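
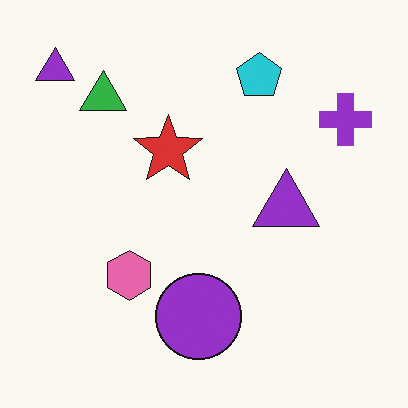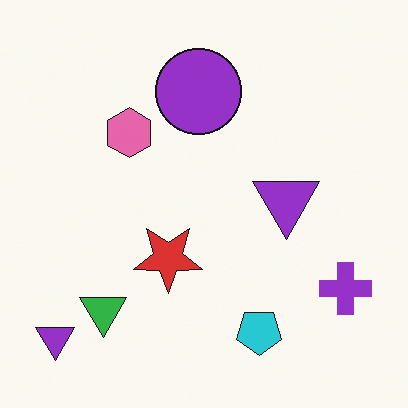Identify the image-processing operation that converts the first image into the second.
The second image is the first flipped vertically (top ↔ bottom).

The cyan pentagon is in the top of the first image and the bottom of the second — shapes on opposite sides of the horizontal midline have swapped in a mirror flip.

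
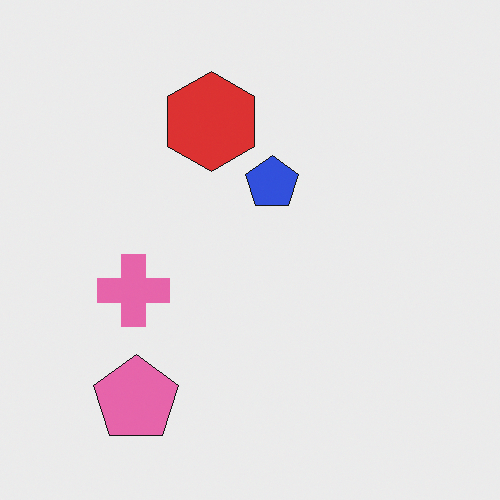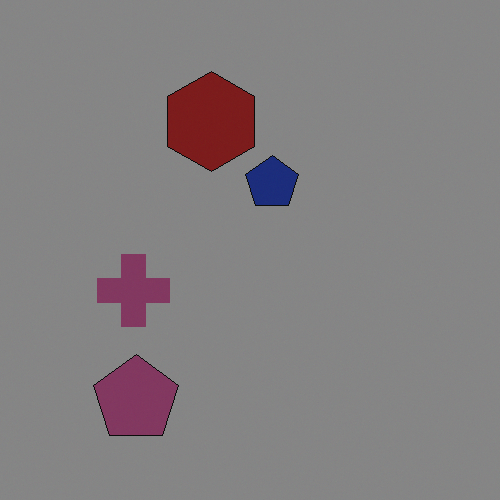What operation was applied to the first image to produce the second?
Noticeably darkened.

Every pixel — background and shapes alike — is uniformly darkened.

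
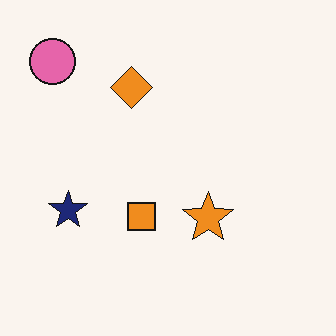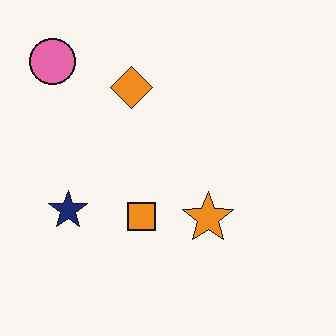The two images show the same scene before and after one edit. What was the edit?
The image was JPEG-compressed with visible artifacts.

Blocky 8×8 compression artifacts appear around shape edges and the flat background shows ringing — characteristic JPEG degradation.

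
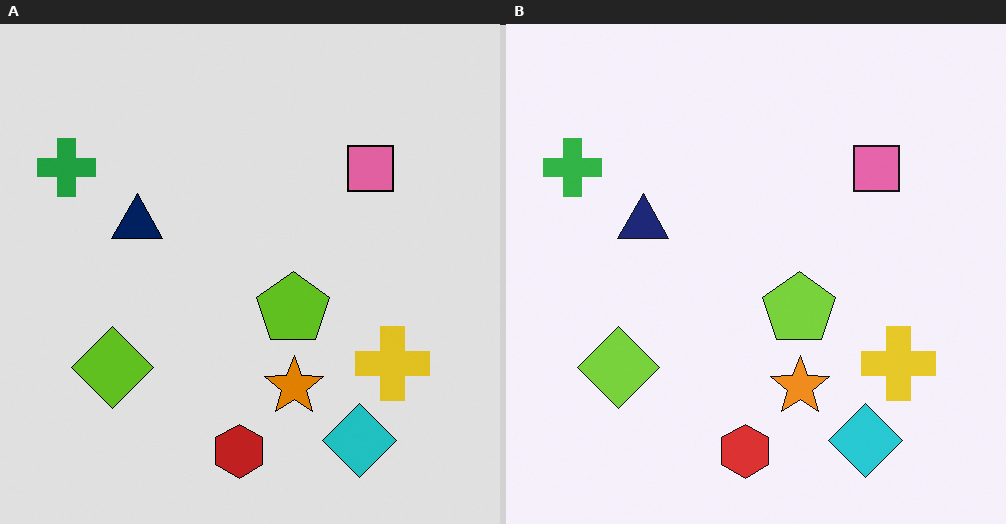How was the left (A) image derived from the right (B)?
The transformation is: moderately posterized.

Each flat color has snapped to a coarser quantized level — most visibly, the near-white background has dropped to a flat grey.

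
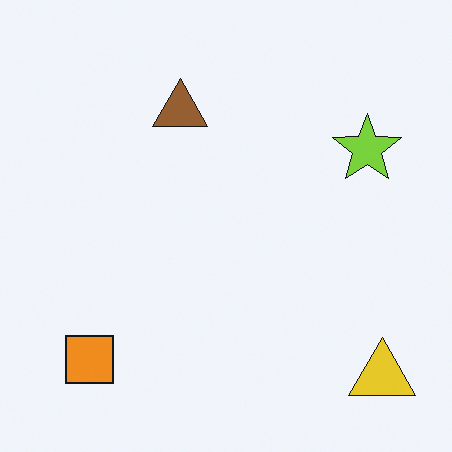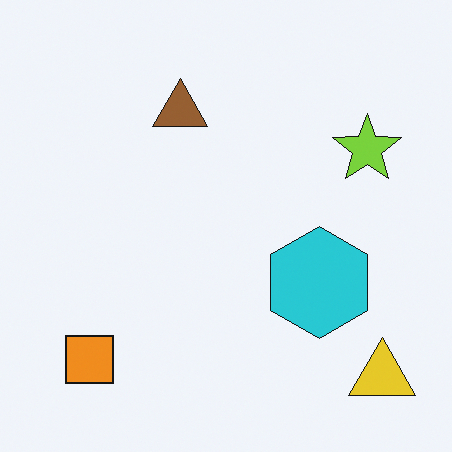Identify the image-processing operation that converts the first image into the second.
The image was overlaid with an additional cyan hexagon.

A cyan hexagon appears in the second image that is absent from the first.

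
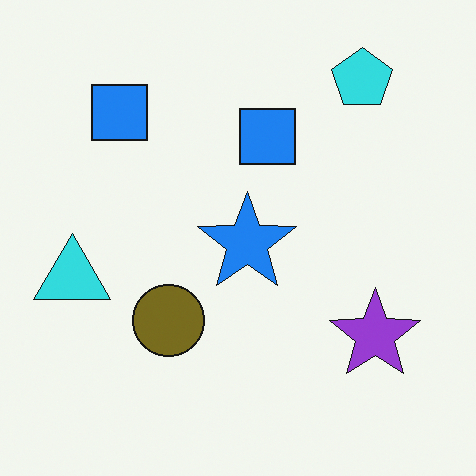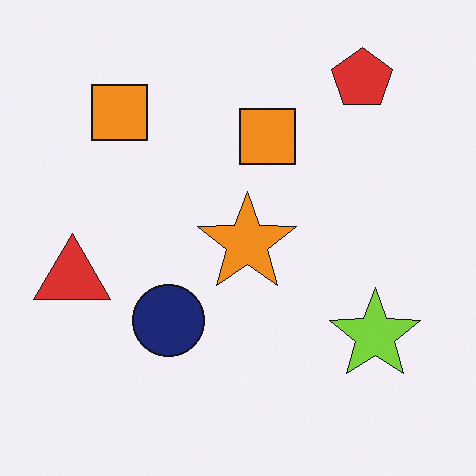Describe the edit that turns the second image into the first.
The image was hue-shifted by a large amount.

Every shape's color has rotated by the same amount around the hue wheel — a uniform hue shift.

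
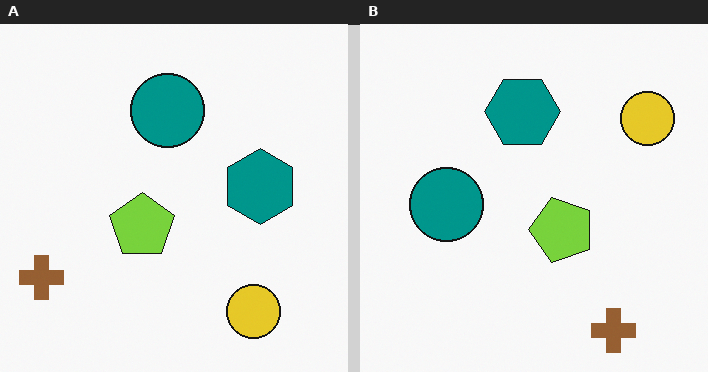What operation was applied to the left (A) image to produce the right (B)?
The image was rotated 90° counter-clockwise.

The brown cross sits in the bottom-left of the left (A) image and the bottom-right of the right (B) — consistent with a whole-image 90° counter-clockwise rotation.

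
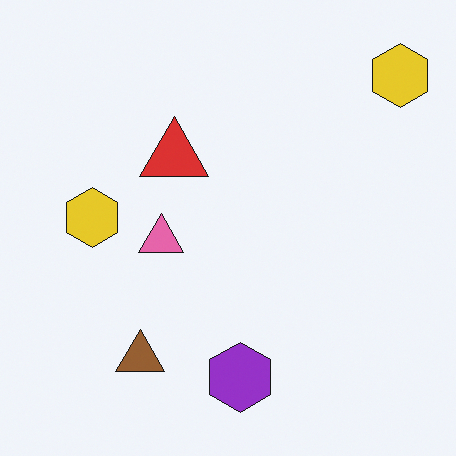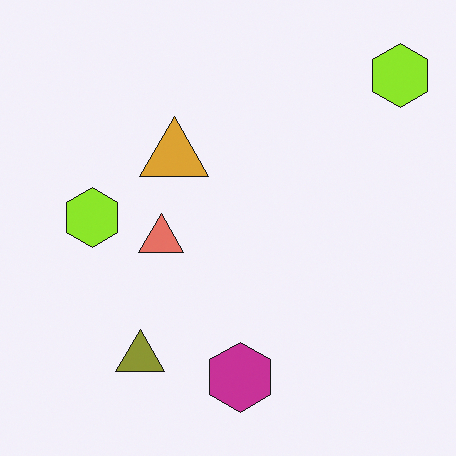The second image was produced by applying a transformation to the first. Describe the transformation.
The image was hue-shifted slightly.

Every shape's color has rotated by the same amount around the hue wheel — a uniform hue shift.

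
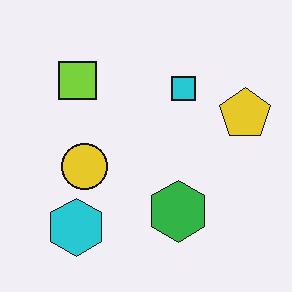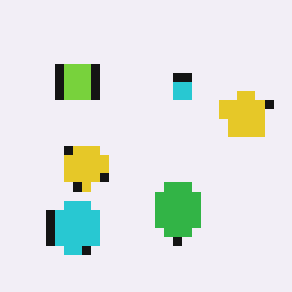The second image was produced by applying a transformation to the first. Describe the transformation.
The image was heavily pixelated into large blocks.

Shapes are reduced to large square blocks; fine edges and outlines are lost — a downscale-then-upscale (mosaic) effect.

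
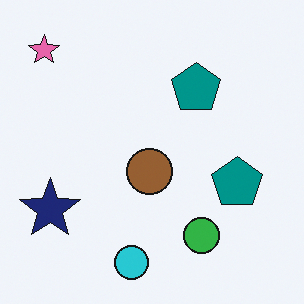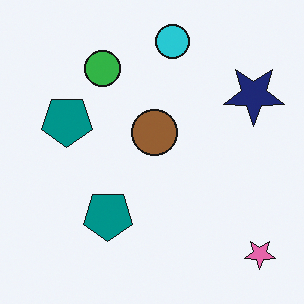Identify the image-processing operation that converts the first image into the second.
It was rotated 180°.

The pink star sits in the top-left of the first image and the bottom-right of the second — consistent with a whole-image 180° rotation.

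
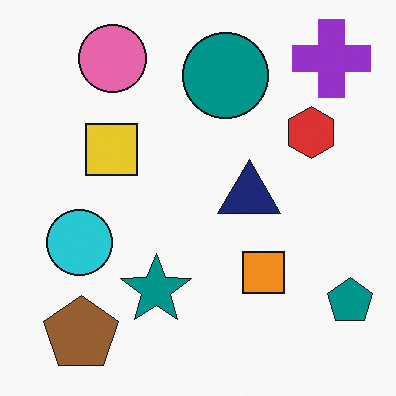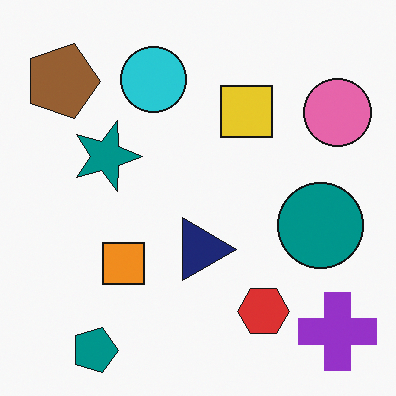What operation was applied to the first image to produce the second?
The transformation is: rotated 90° clockwise.

The purple cross sits in the top-right of the first image and the bottom-right of the second — consistent with a whole-image 90° clockwise rotation.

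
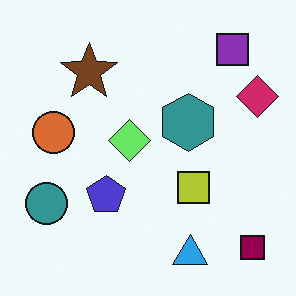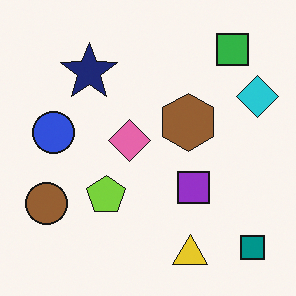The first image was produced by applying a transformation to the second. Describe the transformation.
The image was hue-shifted through roughly a third of the color wheel.

Every shape's color has rotated by the same amount around the hue wheel — a uniform hue shift.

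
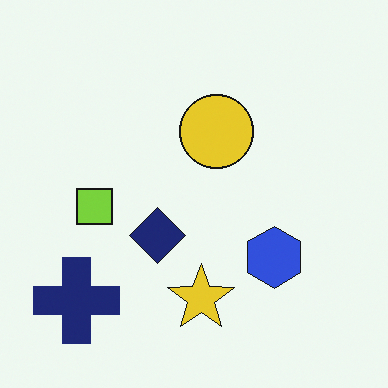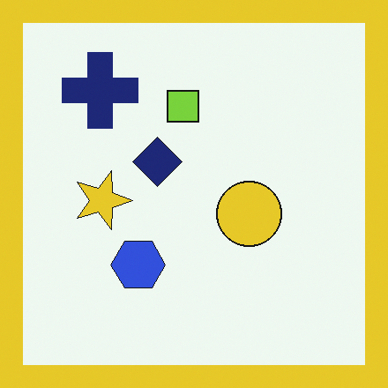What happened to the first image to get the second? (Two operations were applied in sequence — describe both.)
The image was rotated 90° clockwise, then framed with a yellow border.

The navy cross sits in the bottom-left of the first image and the top-left of the second — consistent with a whole-image 90° clockwise rotation. A solid yellow frame runs around the edge of the second image, with the content slightly shrunk inside it.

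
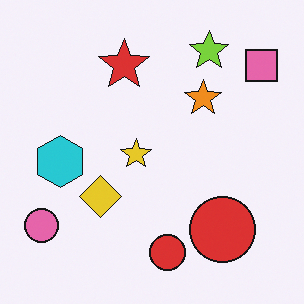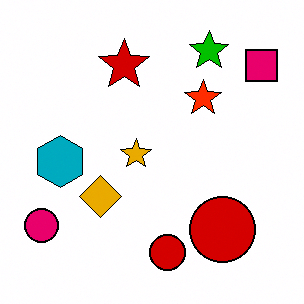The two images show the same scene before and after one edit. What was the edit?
The image was boosted in contrast.

Tones are pushed away from mid-grey across the whole image — a global contrast change.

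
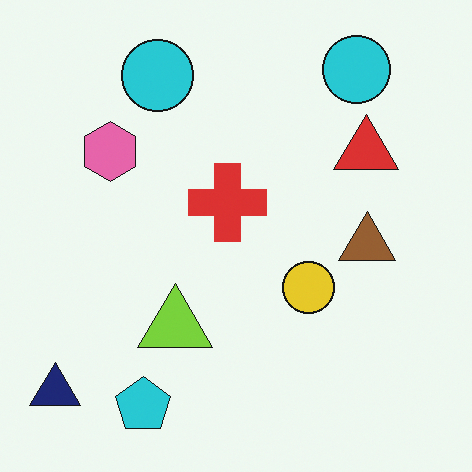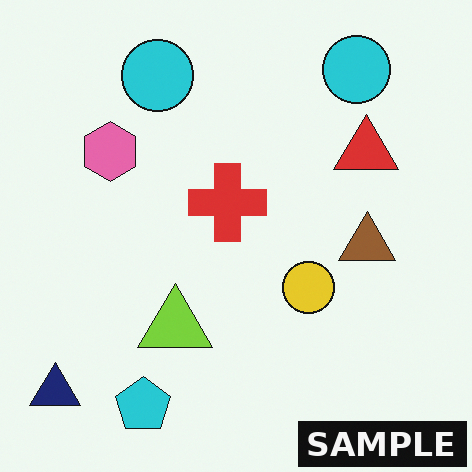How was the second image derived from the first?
The second image is the first watermarked with the text "SAMPLE" in the lower-right corner.

A dark label reading "SAMPLE" appears in the lower-right corner.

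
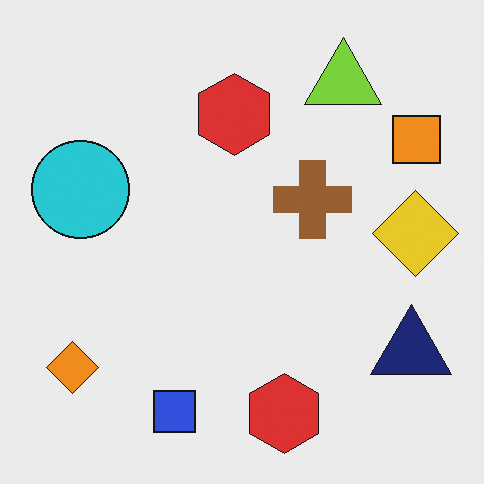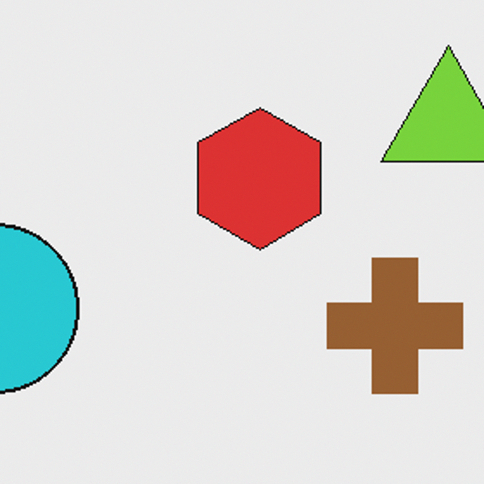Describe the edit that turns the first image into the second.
It was cropped to a noticeably smaller region and rescaled.

The visible shapes are larger and the field of view is narrower; shapes near the original edges may be partly or wholly outside the frame — a crop-and-rescale.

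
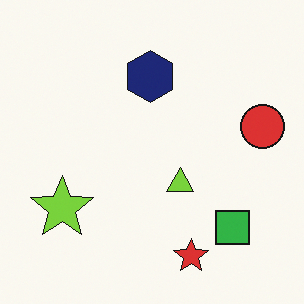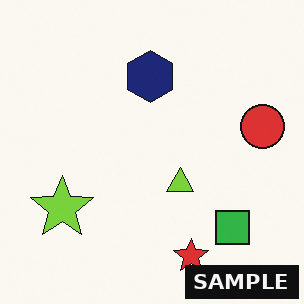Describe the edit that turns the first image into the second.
The transformation is: watermarked with the text "SAMPLE" in the lower-right corner.

A dark label reading "SAMPLE" appears in the lower-right corner.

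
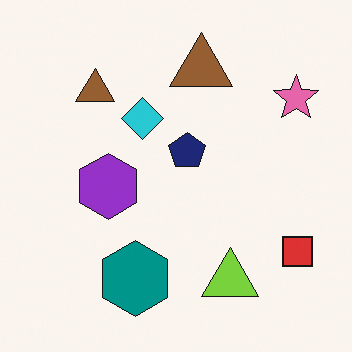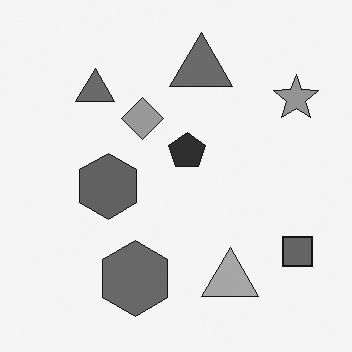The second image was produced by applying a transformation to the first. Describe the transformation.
The image was converted to grayscale.

All color is removed — every shape is now a shade of grey.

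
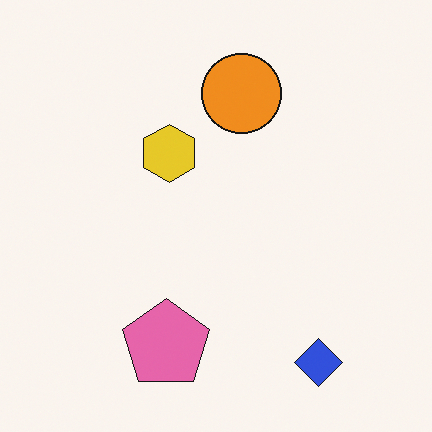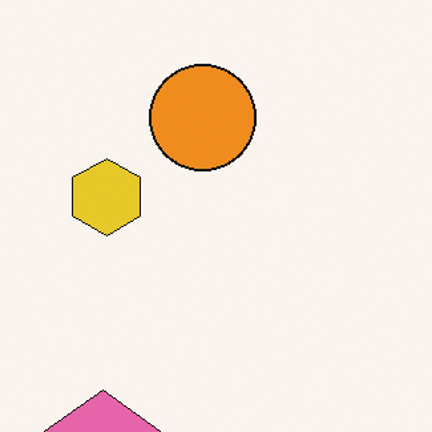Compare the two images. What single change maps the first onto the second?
It was cropped slightly and scaled back up.

The visible shapes are larger and the field of view is narrower; shapes near the original edges may be partly or wholly outside the frame — a crop-and-rescale.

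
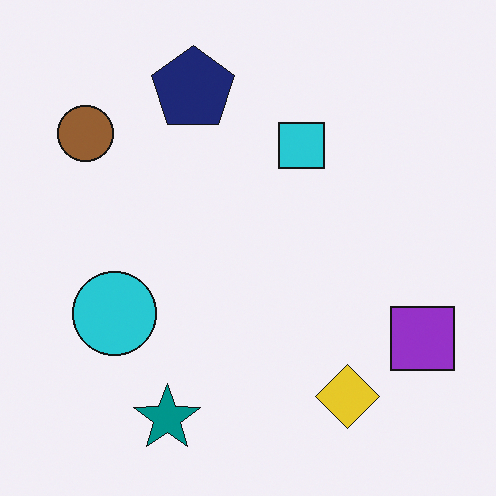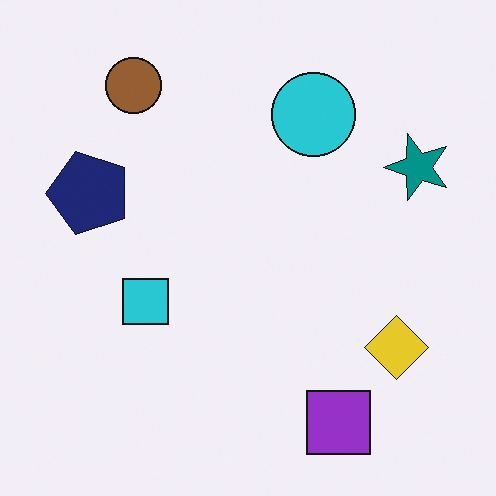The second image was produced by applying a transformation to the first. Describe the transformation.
The transformation is: transposed (reflected across the top-left ↔ bottom-right diagonal).

Shapes have swapped their row and column positions — what was in the top-right is now in the bottom-left — a diagonal reflection.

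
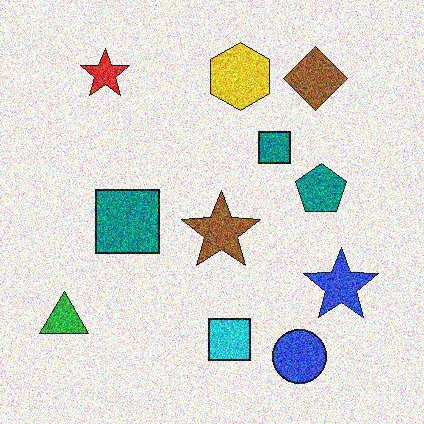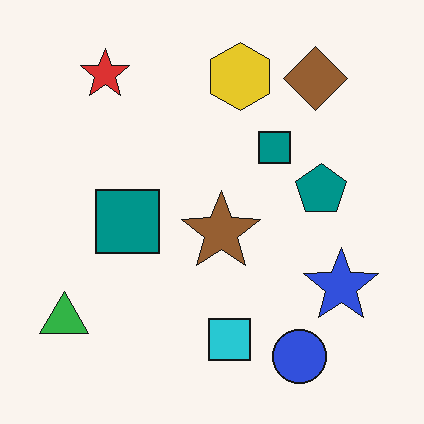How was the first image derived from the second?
The image was degraded with heavy additive noise.

Random speckle covers the whole image, including the flat background.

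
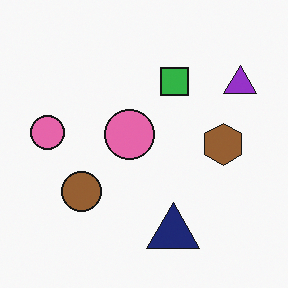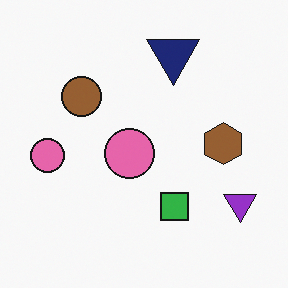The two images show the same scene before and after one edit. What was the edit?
This is the original image flipped vertically (top ↔ bottom).

The navy triangle is in the bottom of the first image and the top of the second — shapes on opposite sides of the horizontal midline have swapped in a mirror flip.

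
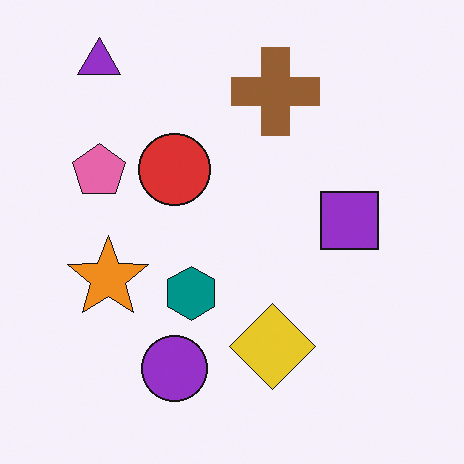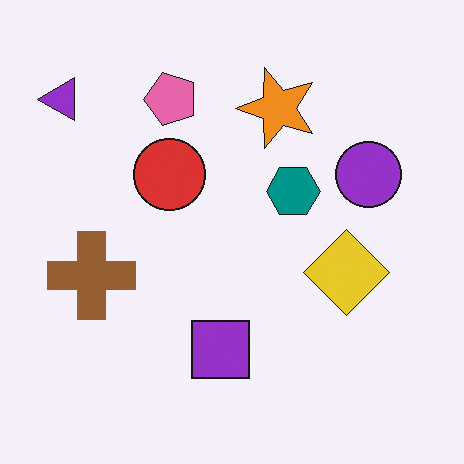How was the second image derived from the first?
The transformation is: transposed (reflected across the top-left ↔ bottom-right diagonal).

Shapes have swapped their row and column positions — what was in the top-right is now in the bottom-left — a diagonal reflection.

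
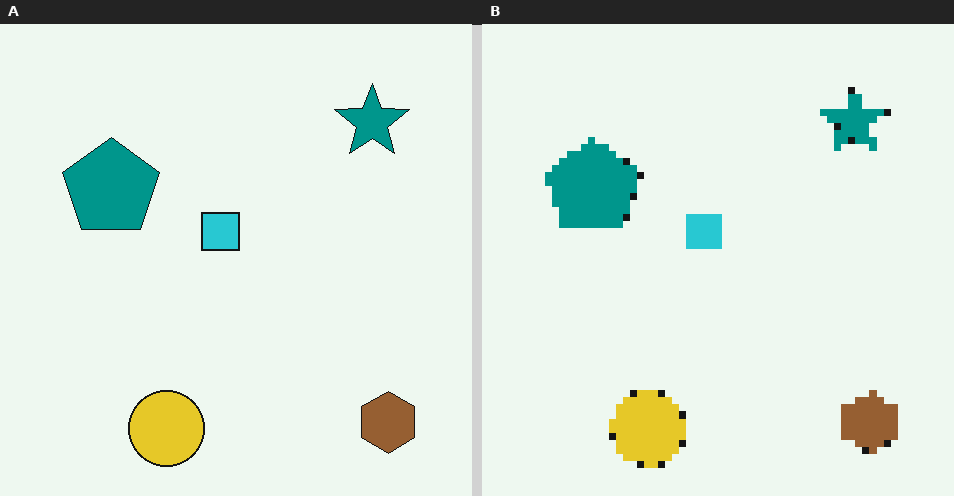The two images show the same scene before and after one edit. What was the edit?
The image was pixelated into visible square blocks.

Shapes are reduced to large square blocks; fine edges and outlines are lost — a downscale-then-upscale (mosaic) effect.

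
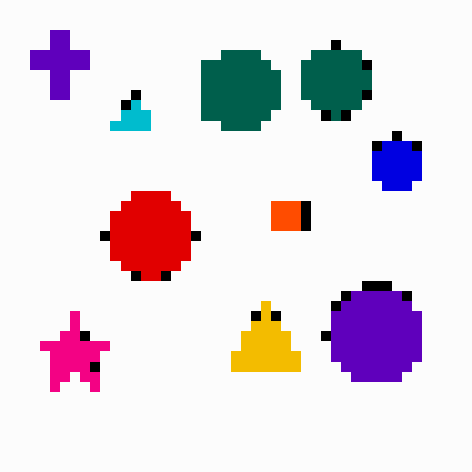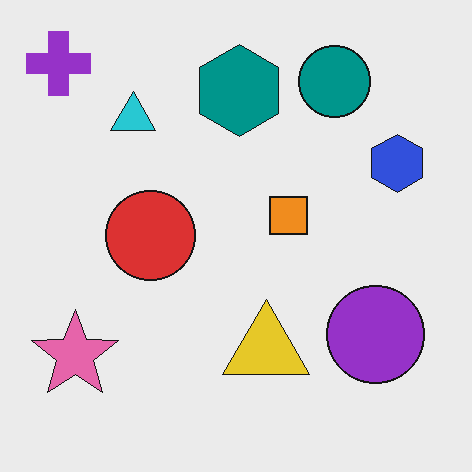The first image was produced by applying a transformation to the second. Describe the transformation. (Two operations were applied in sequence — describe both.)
This is the original image coarsely pixelated, then given much higher contrast.

Shapes are reduced to large square blocks; fine edges and outlines are lost — a downscale-then-upscale (mosaic) effect. Tones are pushed away from mid-grey across the whole image — a global contrast change.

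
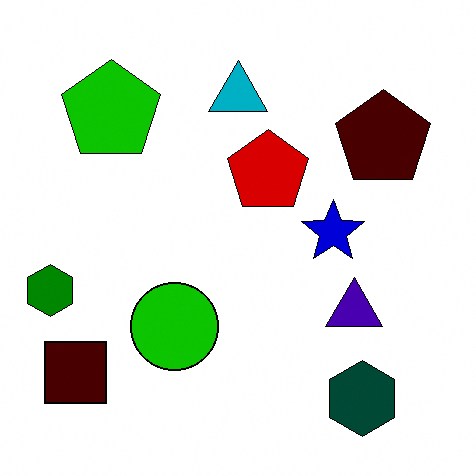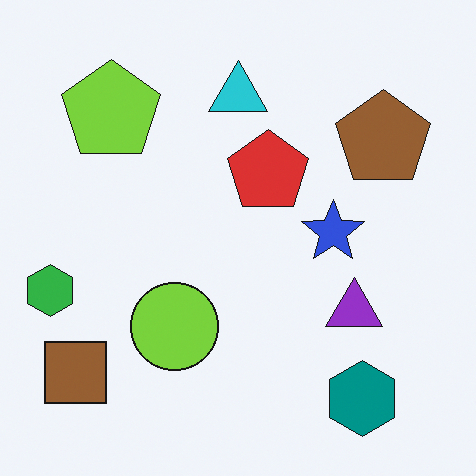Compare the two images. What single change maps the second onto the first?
The image was boosted in contrast.

Tones are pushed away from mid-grey across the whole image — a global contrast change.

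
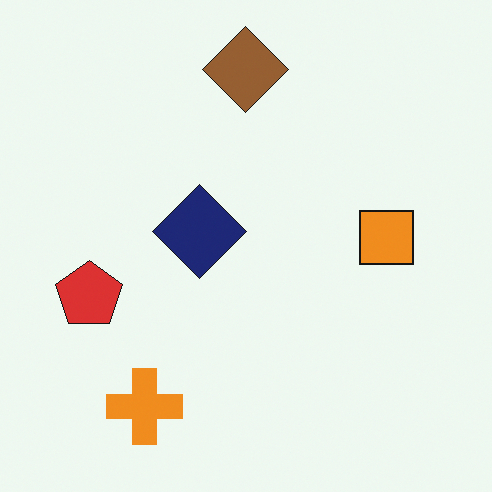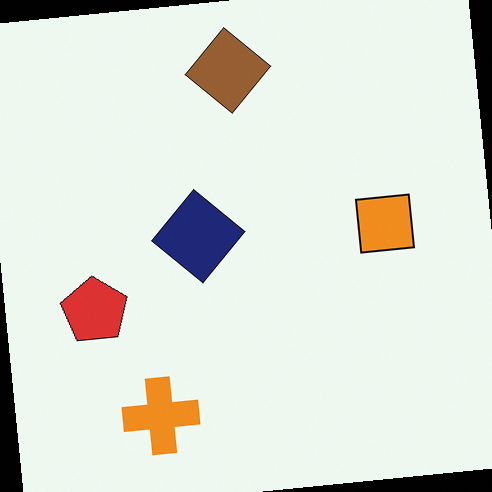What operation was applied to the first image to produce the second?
This is the original image rotated counter-clockwise by a few degrees.

Every shape is tilted by the same angle and the image corners show triangular fill wedges — a whole-image rotation by a non-right angle.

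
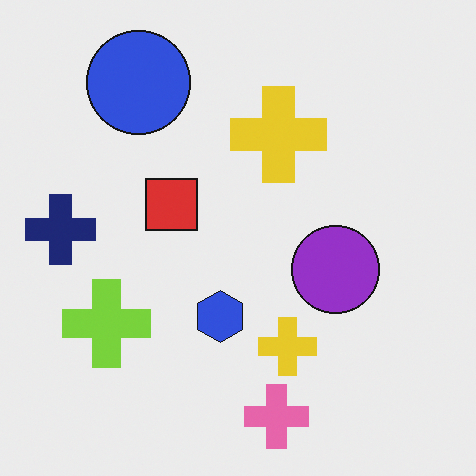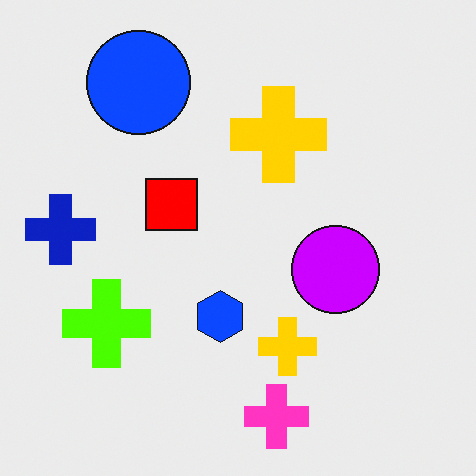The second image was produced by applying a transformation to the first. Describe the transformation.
The second image is the first made much more vivid (saturation change).

All colors are more vivid — a global saturation change.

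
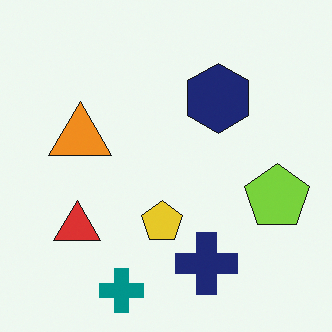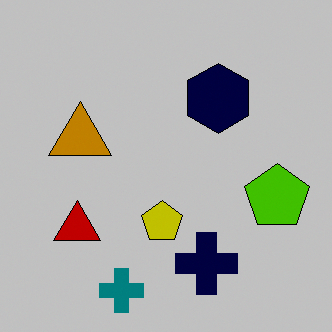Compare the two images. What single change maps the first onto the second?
The transformation is: aggressively posterized.

Each flat color has snapped to a coarser quantized level — most visibly, the near-white background has dropped to a flat grey.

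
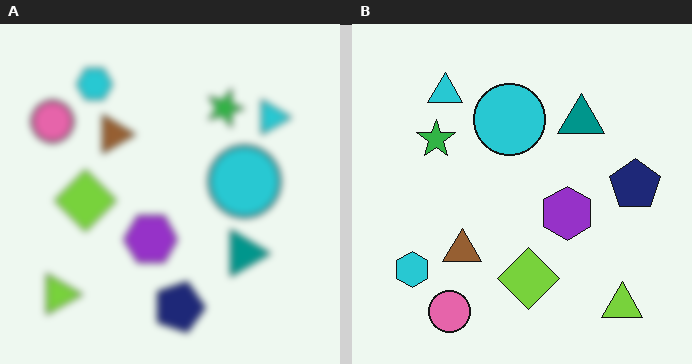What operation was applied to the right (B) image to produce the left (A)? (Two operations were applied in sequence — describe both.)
It was rotated 90° clockwise, then moderately blurred.

The lime triangle sits in the bottom-right of the right (B) image and the bottom-left of the left (A) — consistent with a whole-image 90° clockwise rotation. Shape edges and outlines are uniformly softened across the whole image.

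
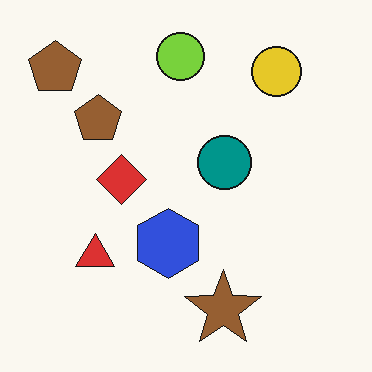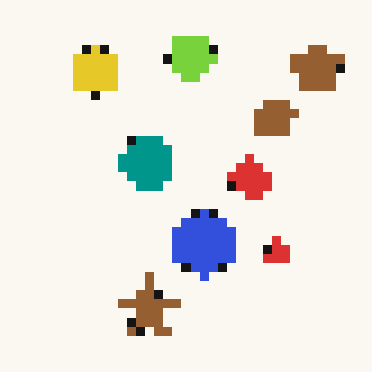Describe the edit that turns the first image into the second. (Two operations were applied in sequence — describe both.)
Flipped horizontally (left ↔ right), then heavily pixelated into large blocks.

The red triangle is in the bottom-left of the first image and the bottom-right of the second — shapes on opposite sides of the vertical midline have swapped in a mirror flip. Shapes are reduced to large square blocks; fine edges and outlines are lost — a downscale-then-upscale (mosaic) effect.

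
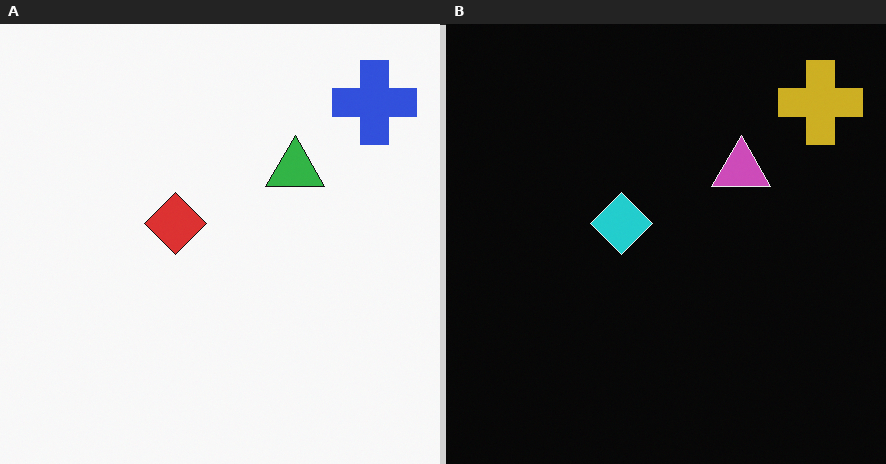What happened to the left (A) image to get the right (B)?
The right (B) image is the left (A) color-inverted (negative).

The light background has become dark and every shape's color is its complement — a photographic negative.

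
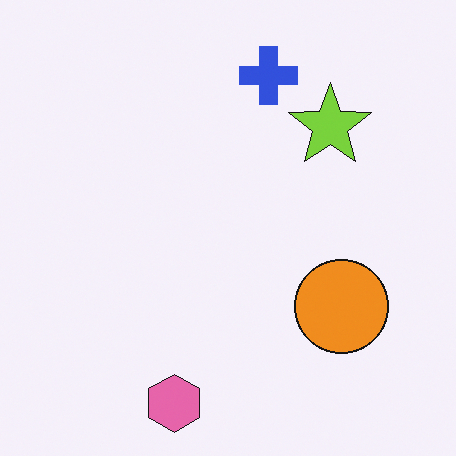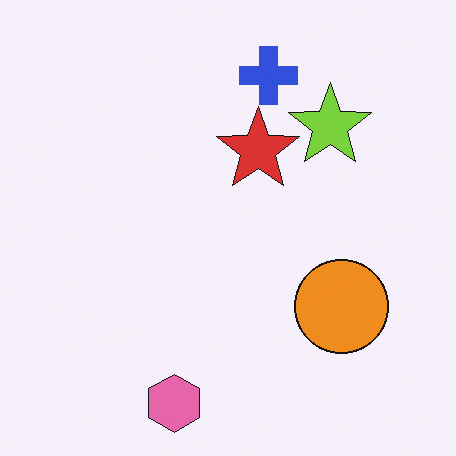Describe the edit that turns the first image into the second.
Overlaid with an additional red star.

A red star appears in the second image that is absent from the first.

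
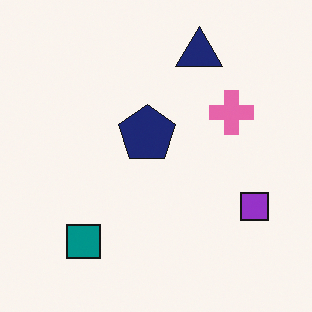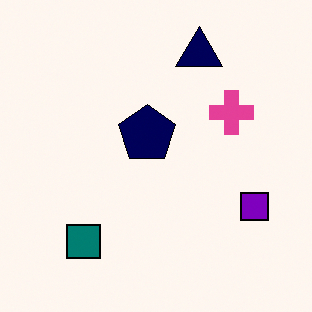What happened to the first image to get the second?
The image was given slightly increased contrast.

Tones are pushed away from mid-grey across the whole image — a global contrast change.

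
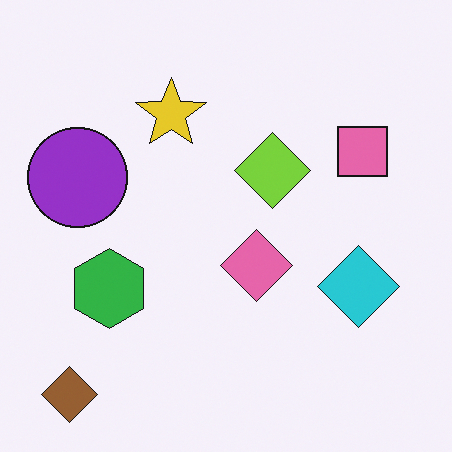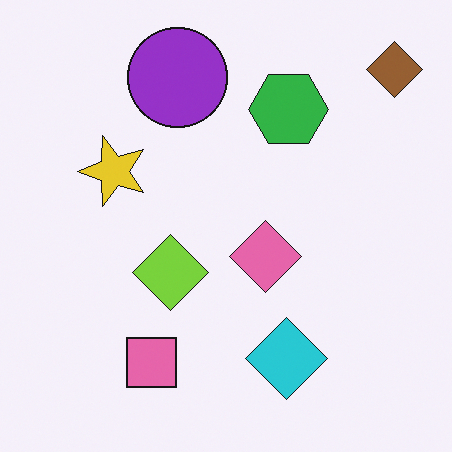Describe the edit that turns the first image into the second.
The image was transposed (reflected across the top-left ↔ bottom-right diagonal).

Shapes have swapped their row and column positions — what was in the top-right is now in the bottom-left — a diagonal reflection.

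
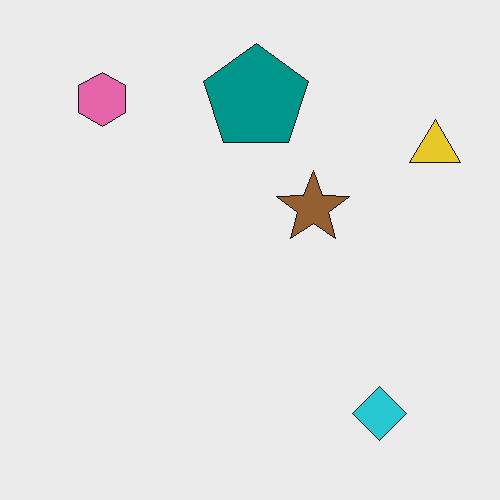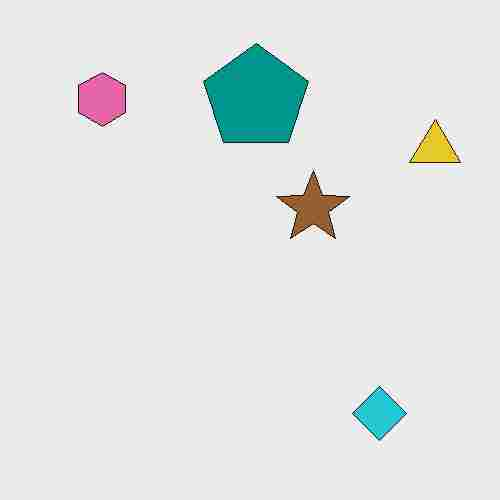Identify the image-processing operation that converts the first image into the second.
Degraded with heavy JPEG compression.

Blocky 8×8 compression artifacts appear around shape edges and the flat background shows ringing — characteristic JPEG degradation.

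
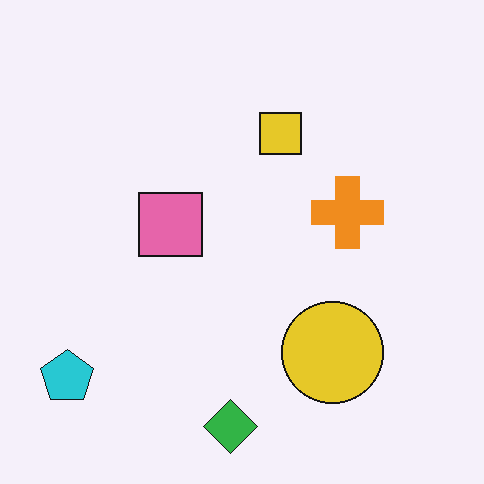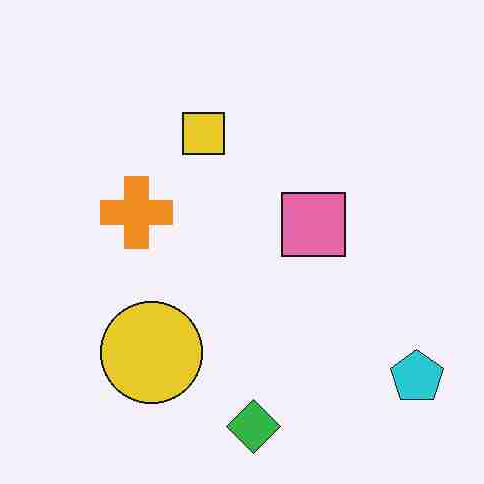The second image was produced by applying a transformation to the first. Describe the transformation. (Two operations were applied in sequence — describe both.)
It was heavily JPEG-compressed with obvious blocking artifacts, then flipped horizontally (left ↔ right).

Blocky 8×8 compression artifacts appear around shape edges and the flat background shows ringing — characteristic JPEG degradation. The cyan pentagon is in the bottom-left of the first image and the bottom-right of the second — shapes on opposite sides of the vertical midline have swapped in a mirror flip.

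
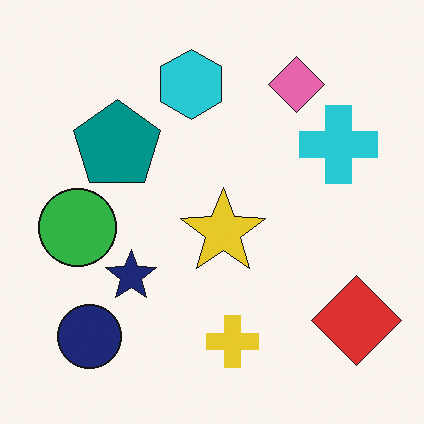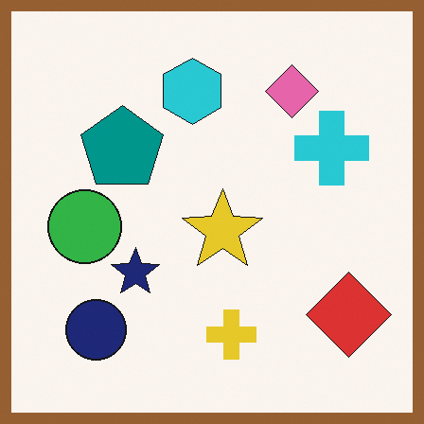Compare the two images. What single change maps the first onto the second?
The second image is the first framed with a brown border.

A solid brown frame runs around the edge of the second image, with the content slightly shrunk inside it.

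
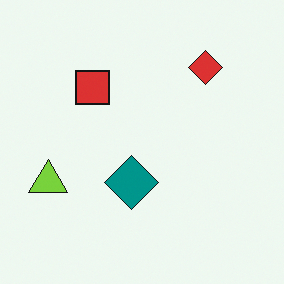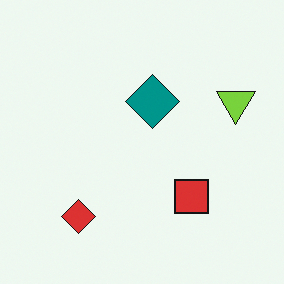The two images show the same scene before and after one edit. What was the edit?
The second image is the first rotated 180°.

The lime triangle sits in the left of the first image and the right of the second — consistent with a whole-image 180° rotation.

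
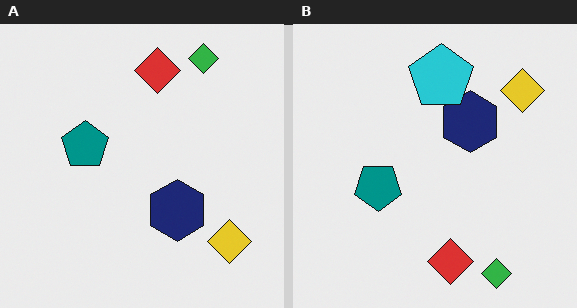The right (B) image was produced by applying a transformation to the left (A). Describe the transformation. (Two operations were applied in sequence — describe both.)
Flipped vertically (top ↔ bottom), then overlaid with an additional cyan pentagon.

The green diamond is in the top-right of the left (A) image and the bottom-right of the right (B) — shapes on opposite sides of the horizontal midline have swapped in a mirror flip. A cyan pentagon appears in the right (B) image that is absent from the left (A).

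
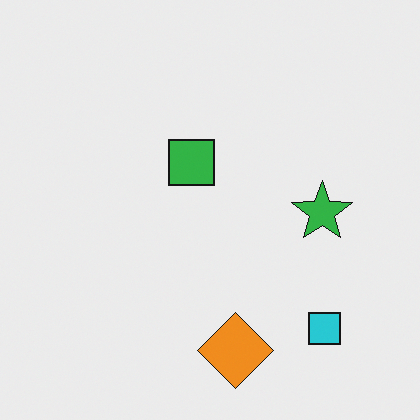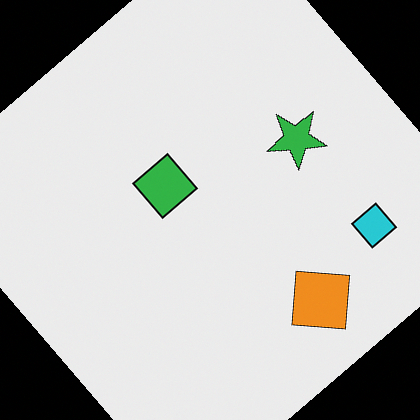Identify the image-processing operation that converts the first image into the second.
The second image is the first rotated counter-clockwise by a large amount — several tens of degrees.

Every shape is tilted by the same angle and the image corners show triangular fill wedges — a whole-image rotation by a non-right angle.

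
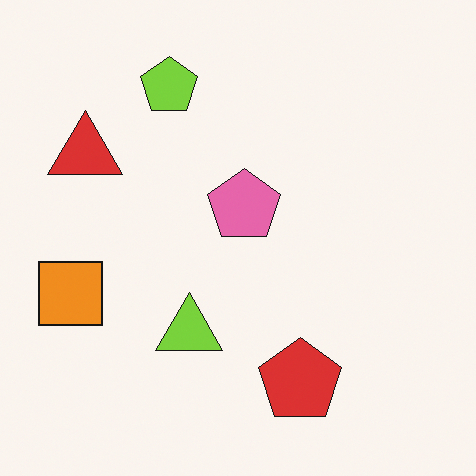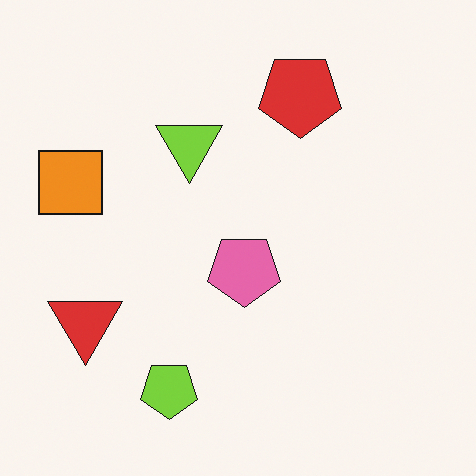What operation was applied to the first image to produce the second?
This is the original image flipped vertically (top ↔ bottom).

The lime pentagon is in the top of the first image and the bottom of the second — shapes on opposite sides of the horizontal midline have swapped in a mirror flip.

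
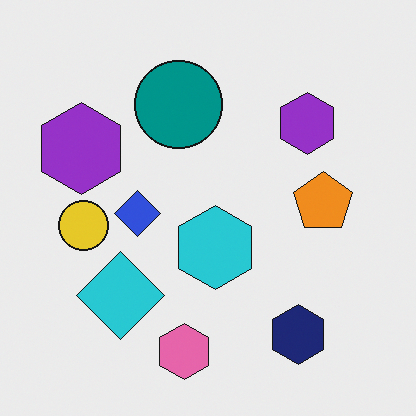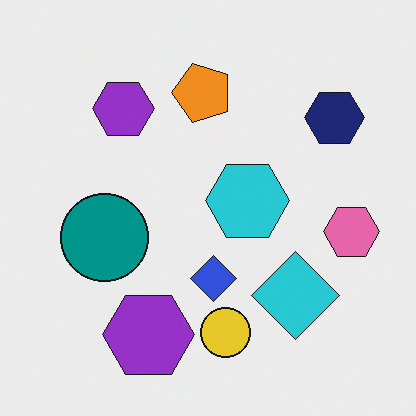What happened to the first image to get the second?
The image was rotated 90° counter-clockwise.

The navy hexagon sits in the bottom-right of the first image and the top-right of the second — consistent with a whole-image 90° counter-clockwise rotation.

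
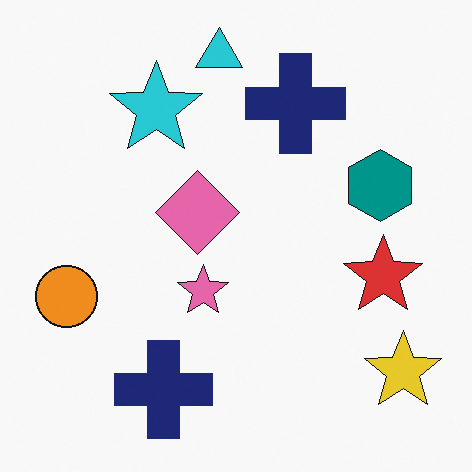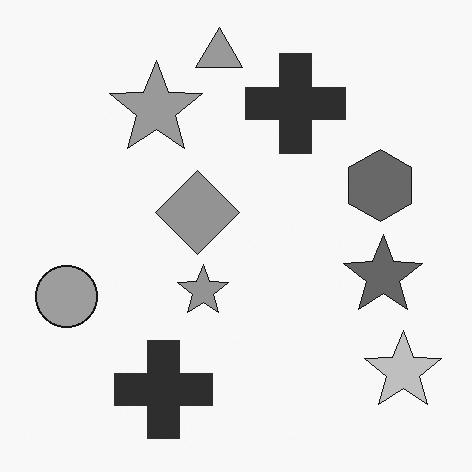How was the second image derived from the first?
The transformation is: converted to grayscale.

All color is removed — every shape is now a shade of grey.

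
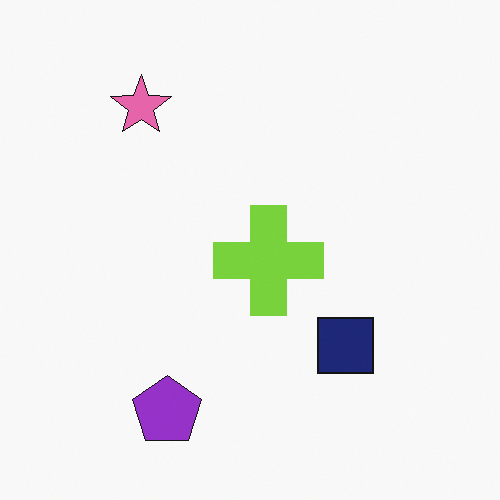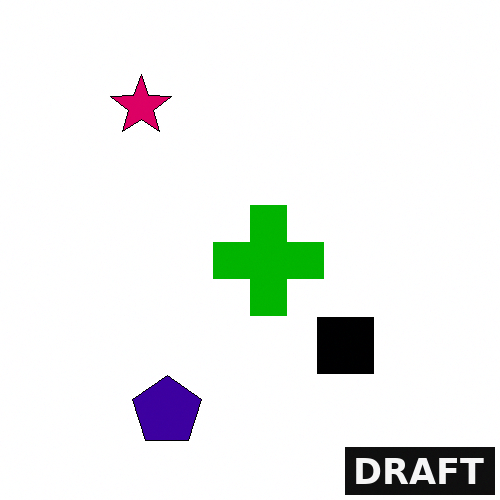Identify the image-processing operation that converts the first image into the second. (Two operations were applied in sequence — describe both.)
This is the original image boosted in contrast, then watermarked with the text "DRAFT" in the lower-right corner.

Tones are pushed away from mid-grey across the whole image — a global contrast change. A dark label reading "DRAFT" appears in the lower-right corner.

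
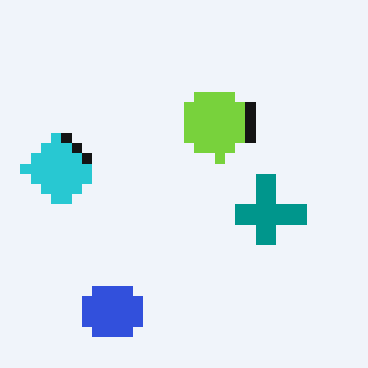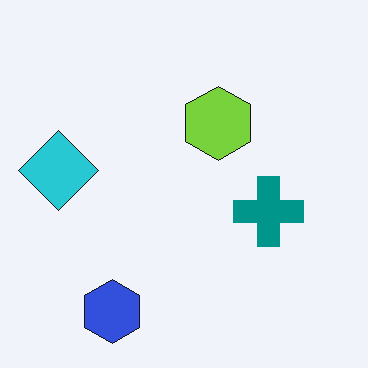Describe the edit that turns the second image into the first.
The image was coarsely pixelated.

Shapes are reduced to large square blocks; fine edges and outlines are lost — a downscale-then-upscale (mosaic) effect.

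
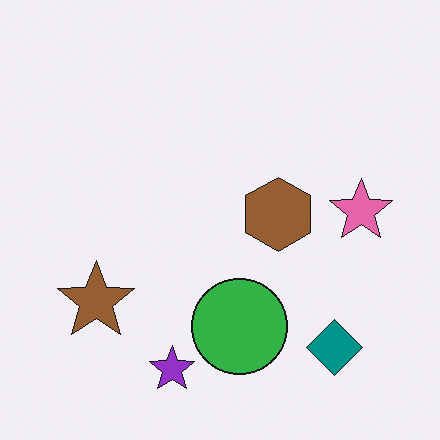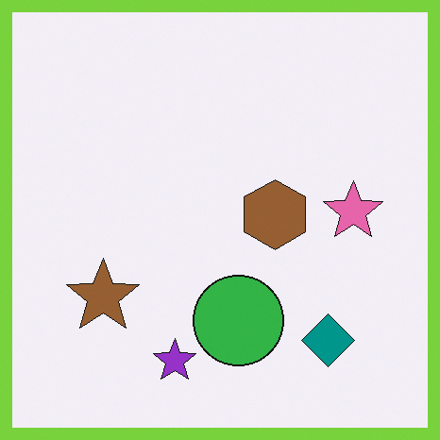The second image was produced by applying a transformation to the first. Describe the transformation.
The second image is the first framed with a lime border.

A solid lime frame runs around the edge of the second image, with the content slightly shrunk inside it.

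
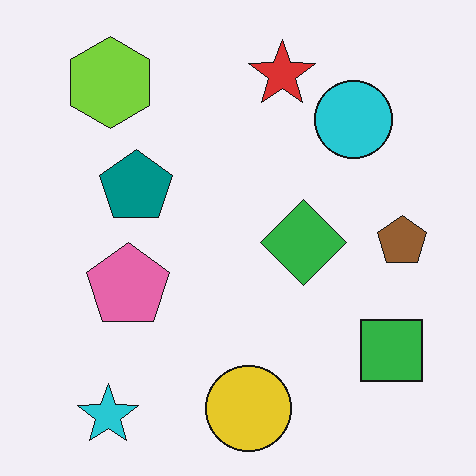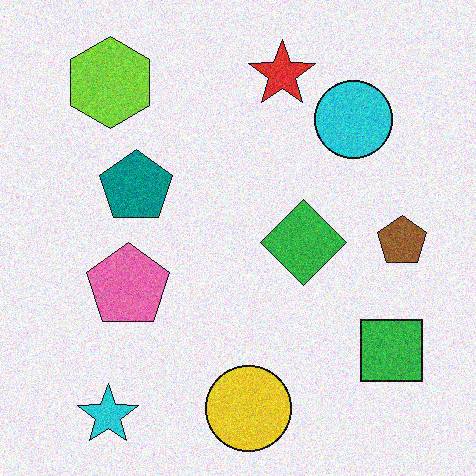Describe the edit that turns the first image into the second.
The transformation is: degraded with visible gaussian noise.

Random speckle covers the whole image, including the flat background.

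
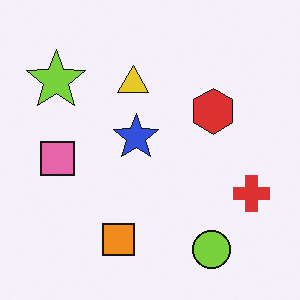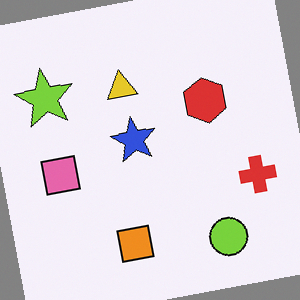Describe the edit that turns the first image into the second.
This is the original image rotated counter-clockwise by a slight angle.

Every shape is tilted by the same angle and the image corners show triangular fill wedges — a whole-image rotation by a non-right angle.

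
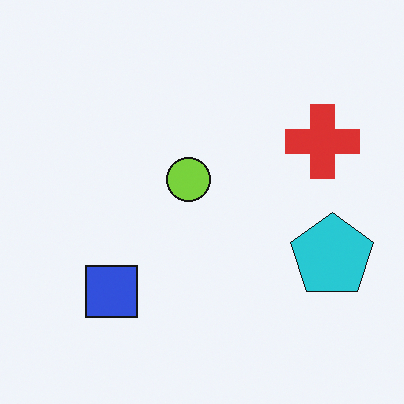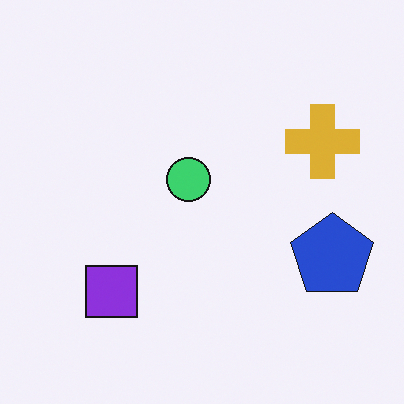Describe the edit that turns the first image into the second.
It was hue-shifted by a small amount.

Every shape's color has rotated by the same amount around the hue wheel — a uniform hue shift.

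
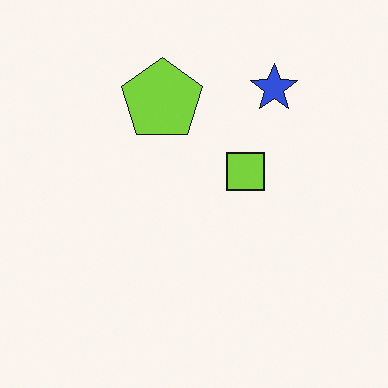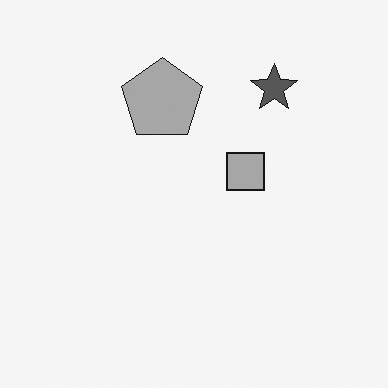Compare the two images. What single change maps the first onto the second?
This is the original image converted to grayscale.

All color is removed — every shape is now a shade of grey.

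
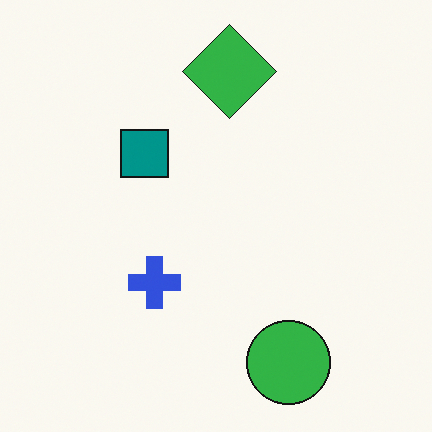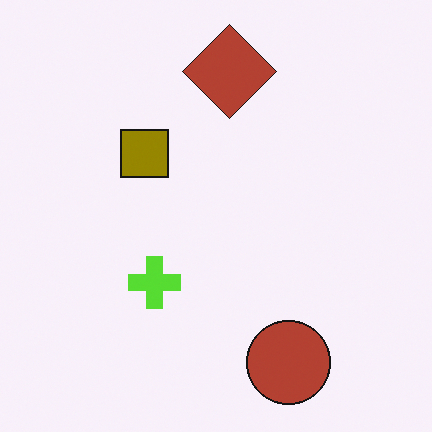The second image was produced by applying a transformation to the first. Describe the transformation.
It was hue-shifted by a large amount.

Every shape's color has rotated by the same amount around the hue wheel — a uniform hue shift.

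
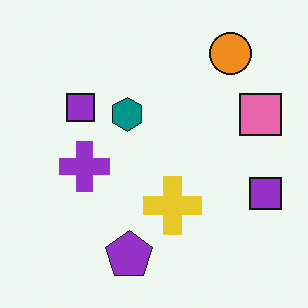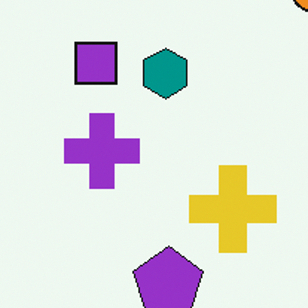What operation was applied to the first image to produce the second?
Cropped to a modestly smaller region and rescaled.

The visible shapes are larger and the field of view is narrower; shapes near the original edges may be partly or wholly outside the frame — a crop-and-rescale.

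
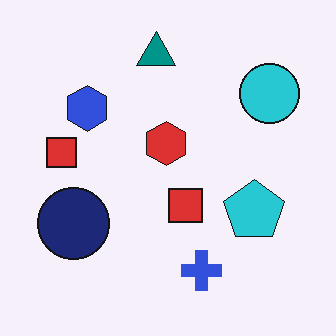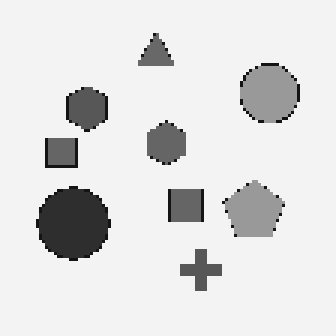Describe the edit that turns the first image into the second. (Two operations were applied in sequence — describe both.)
This is the original image converted to grayscale, then mildly pixelated.

All color is removed — every shape is now a shade of grey. Shapes are reduced to large square blocks; fine edges and outlines are lost — a downscale-then-upscale (mosaic) effect.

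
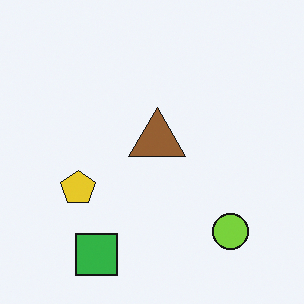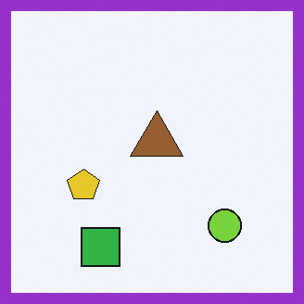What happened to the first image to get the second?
Framed with a purple border.

A solid purple frame runs around the edge of the second image, with the content slightly shrunk inside it.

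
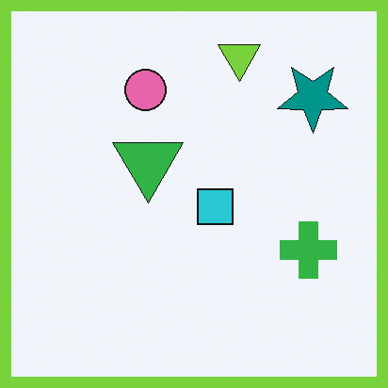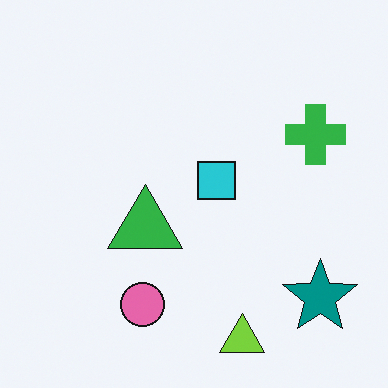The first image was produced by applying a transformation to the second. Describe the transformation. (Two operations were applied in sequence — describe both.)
The transformation is: flipped vertically (top ↔ bottom), then framed with a lime border.

The lime triangle is in the bottom of the second image and the top of the first — shapes on opposite sides of the horizontal midline have swapped in a mirror flip. A solid lime frame runs around the edge of the first image, with the content slightly shrunk inside it.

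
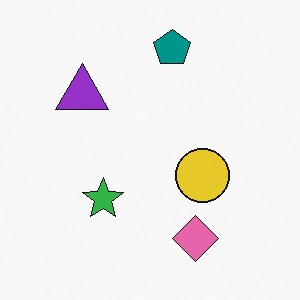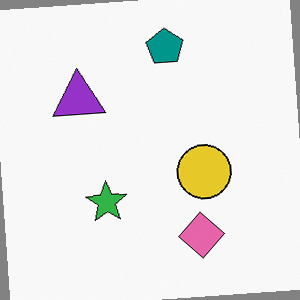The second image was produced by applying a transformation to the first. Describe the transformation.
The second image is the first rotated counter-clockwise by a slight angle.

Every shape is tilted by the same angle and the image corners show triangular fill wedges — a whole-image rotation by a non-right angle.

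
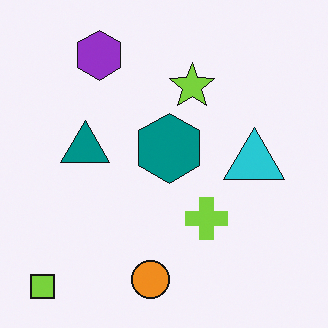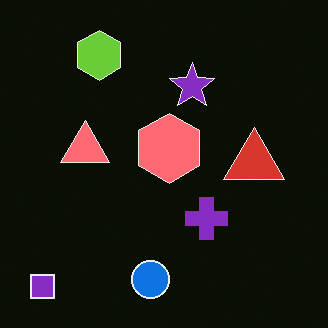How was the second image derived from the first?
This is the original image color-inverted (negative).

The light background has become dark and every shape's color is its complement — a photographic negative.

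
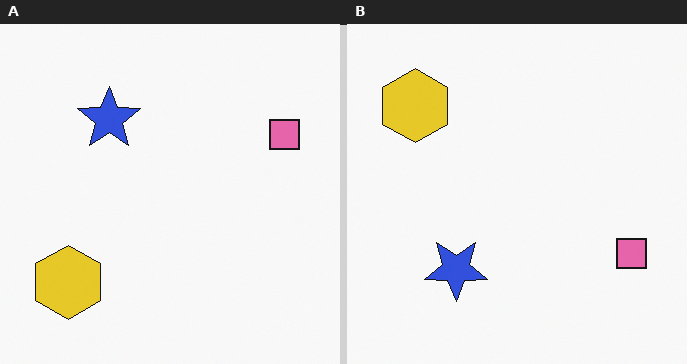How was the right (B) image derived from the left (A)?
Flipped vertically (top ↔ bottom).

The yellow hexagon is in the bottom-left of the left (A) image and the top-left of the right (B) — shapes on opposite sides of the horizontal midline have swapped in a mirror flip.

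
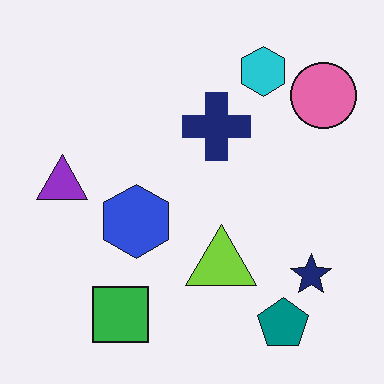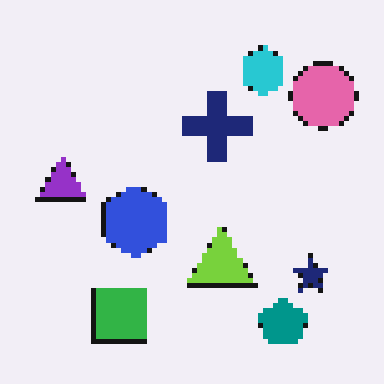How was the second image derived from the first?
Mildly pixelated.

Shapes are reduced to large square blocks; fine edges and outlines are lost — a downscale-then-upscale (mosaic) effect.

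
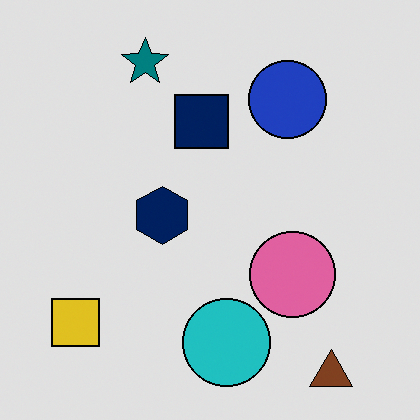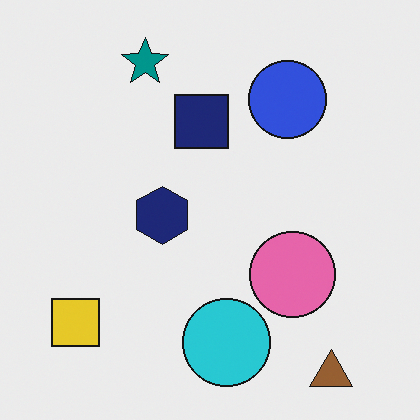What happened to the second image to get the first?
The first image is the second moderately posterized.

Each flat color has snapped to a coarser quantized level — most visibly, the near-white background has dropped to a flat grey.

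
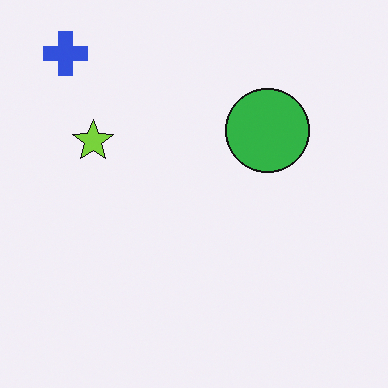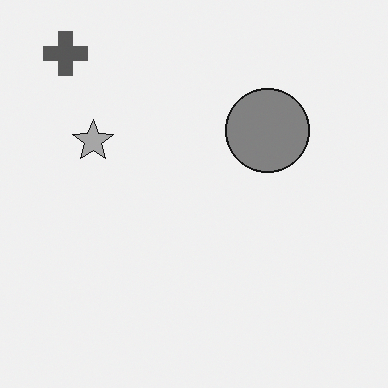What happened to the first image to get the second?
The transformation is: converted to grayscale.

All color is removed — every shape is now a shade of grey.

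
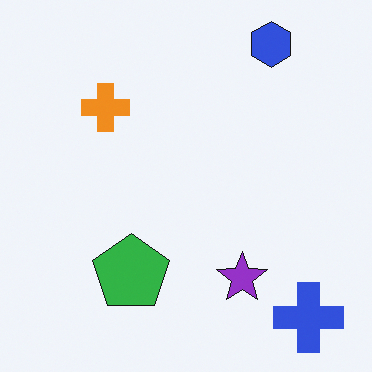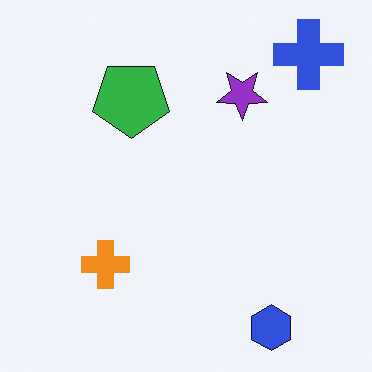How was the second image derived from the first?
This is the original image flipped vertically (top ↔ bottom).

The blue hexagon is in the top-right of the first image and the bottom-right of the second — shapes on opposite sides of the horizontal midline have swapped in a mirror flip.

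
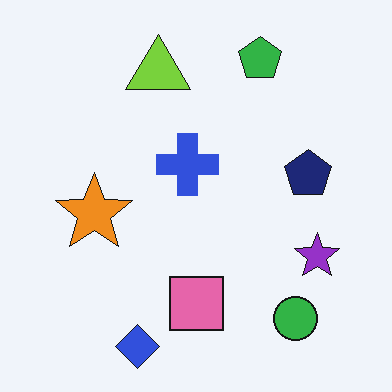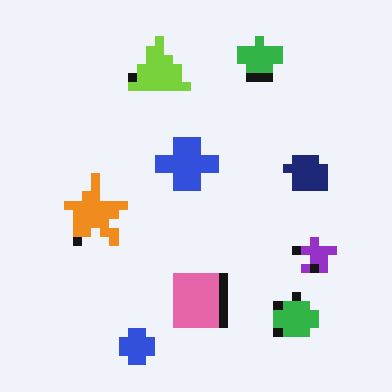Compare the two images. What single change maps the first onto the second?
This is the original image heavily pixelated into large blocks.

Shapes are reduced to large square blocks; fine edges and outlines are lost — a downscale-then-upscale (mosaic) effect.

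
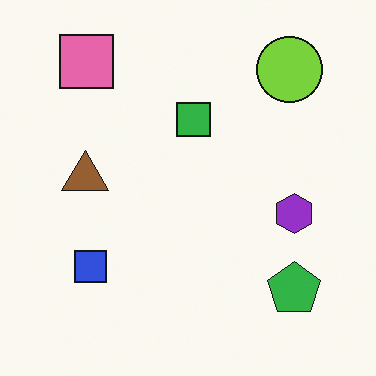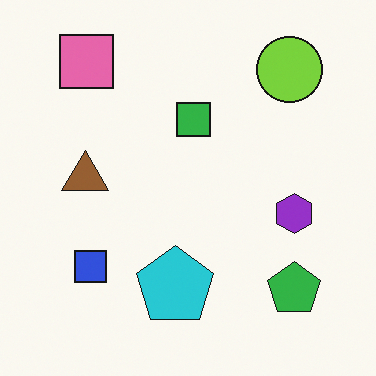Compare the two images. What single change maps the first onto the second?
The second image is the first overlaid with an additional cyan pentagon.

A cyan pentagon appears in the second image that is absent from the first.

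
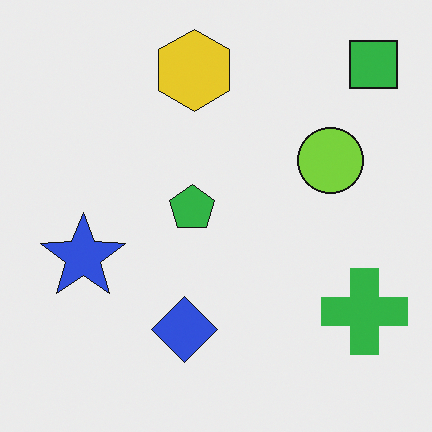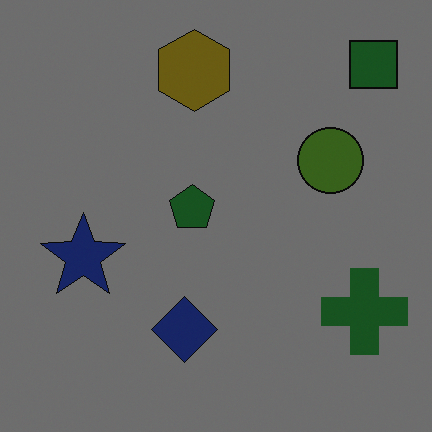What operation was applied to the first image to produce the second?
It was substantially darkened.

Every pixel — background and shapes alike — is uniformly darkened.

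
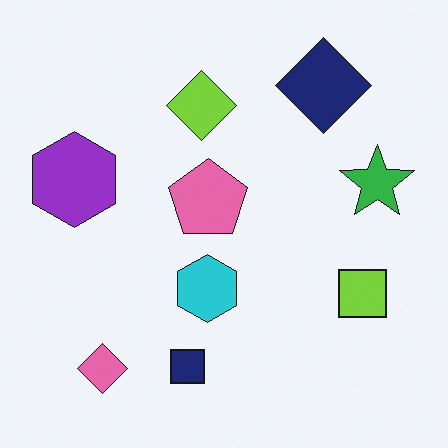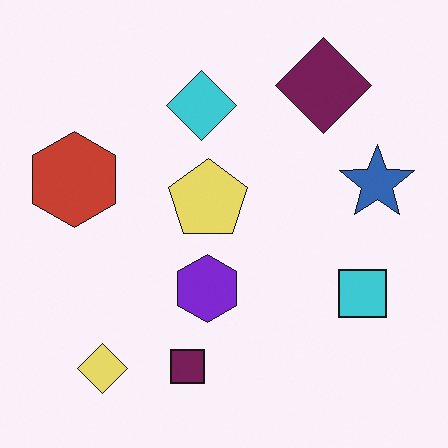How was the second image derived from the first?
Hue-shifted through roughly a third of the color wheel.

Every shape's color has rotated by the same amount around the hue wheel — a uniform hue shift.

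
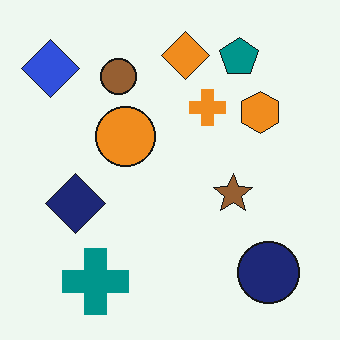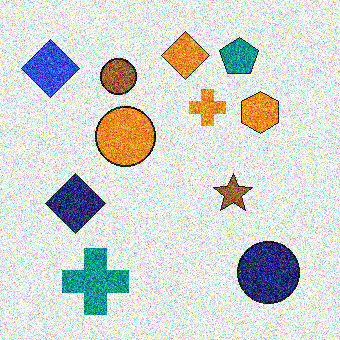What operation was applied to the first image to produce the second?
The second image is the first degraded with strong gaussian noise.

Random speckle covers the whole image, including the flat background.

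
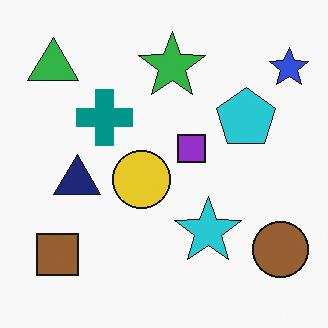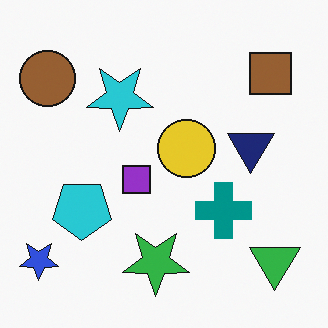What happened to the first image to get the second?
It was rotated 180°.

The blue star sits in the top-right of the first image and the bottom-left of the second — consistent with a whole-image 180° rotation.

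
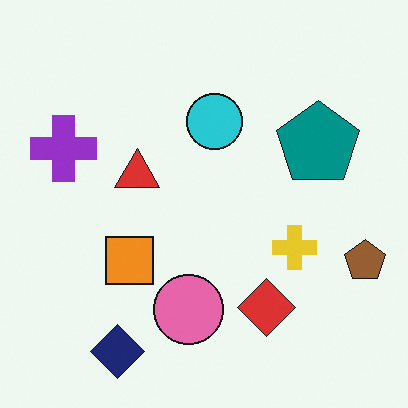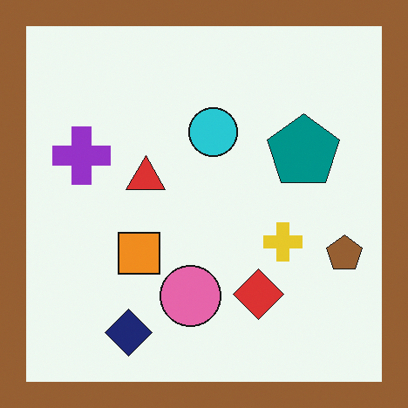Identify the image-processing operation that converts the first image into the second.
The transformation is: framed with a brown border.

A solid brown frame runs around the edge of the second image, with the content slightly shrunk inside it.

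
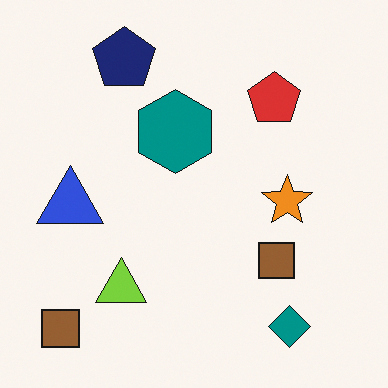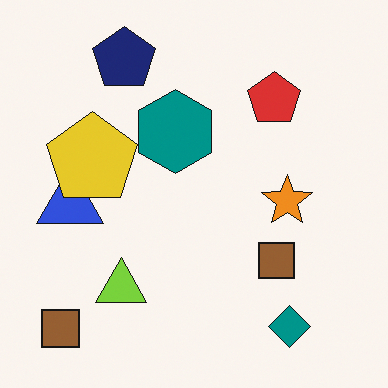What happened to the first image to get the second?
The image was overlaid with an additional yellow pentagon.

A yellow pentagon appears in the second image that is absent from the first.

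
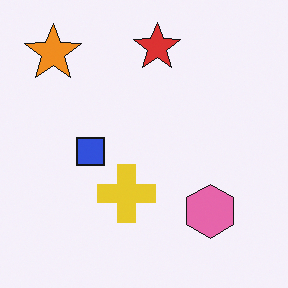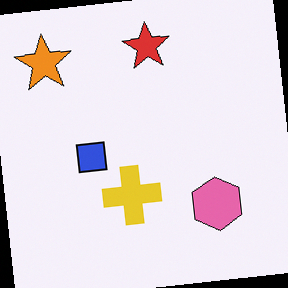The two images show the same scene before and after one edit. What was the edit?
The image was rotated counter-clockwise by a small amount.

Every shape is tilted by the same angle and the image corners show triangular fill wedges — a whole-image rotation by a non-right angle.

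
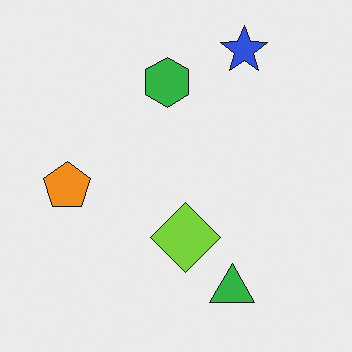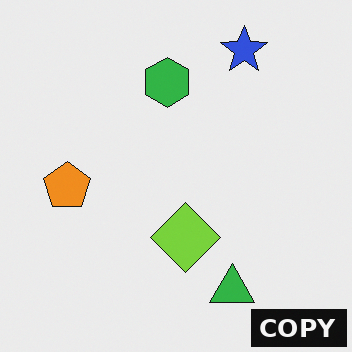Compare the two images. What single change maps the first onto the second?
The image was watermarked with the text "COPY" in the lower-right corner.

A dark label reading "COPY" appears in the lower-right corner.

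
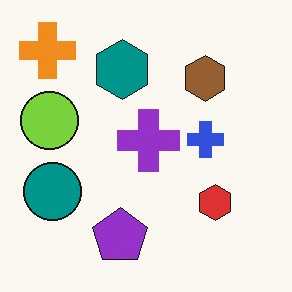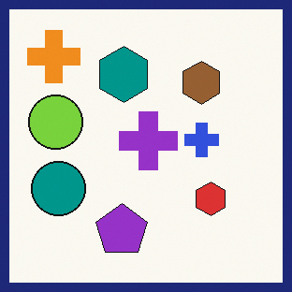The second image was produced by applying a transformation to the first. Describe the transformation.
The second image is the first framed with a navy border.

A solid navy frame runs around the edge of the second image, with the content slightly shrunk inside it.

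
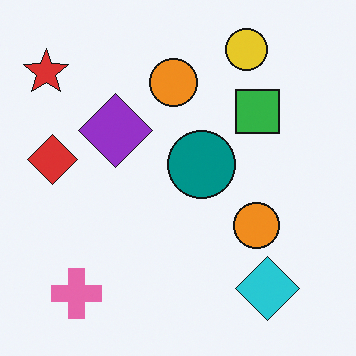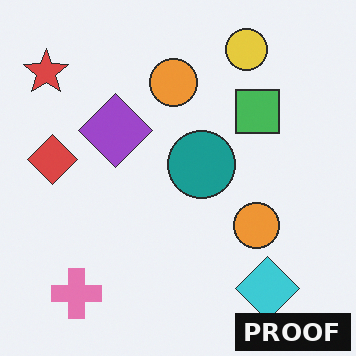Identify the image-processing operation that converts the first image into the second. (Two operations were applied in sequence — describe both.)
The image was given slightly reduced contrast, then watermarked with the text "PROOF" in the lower-right corner.

Tones are pushed toward mid-grey across the whole image — a global contrast change. A dark label reading "PROOF" appears in the lower-right corner.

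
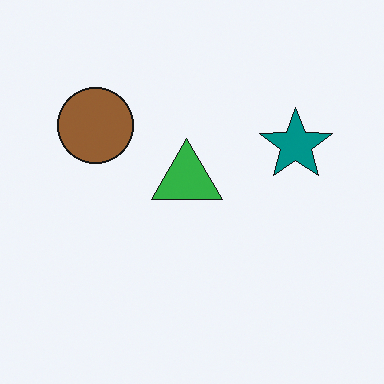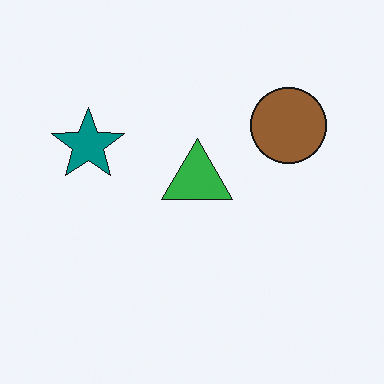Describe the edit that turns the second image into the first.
This is the original image flipped horizontally (left ↔ right).

The teal star is in the left of the second image and the right of the first — shapes on opposite sides of the vertical midline have swapped in a mirror flip.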